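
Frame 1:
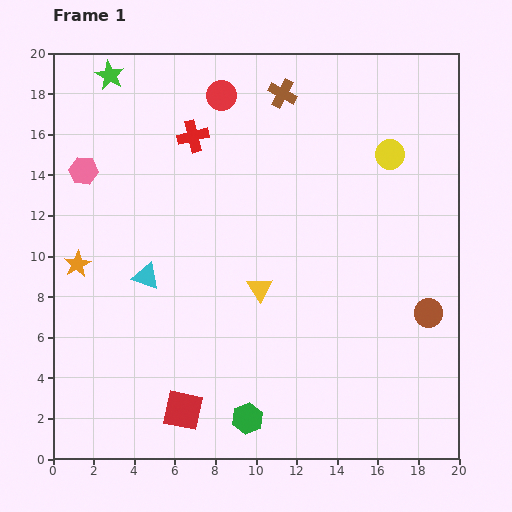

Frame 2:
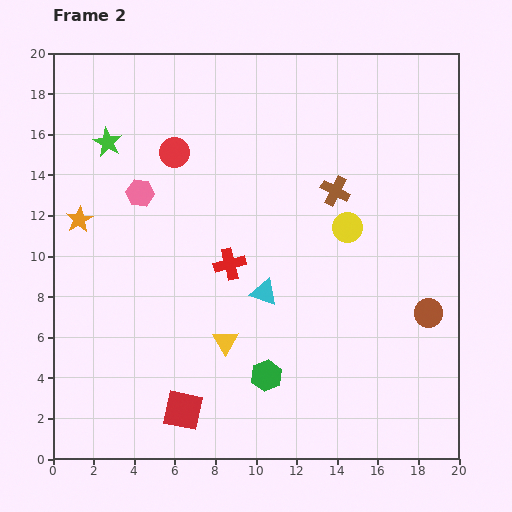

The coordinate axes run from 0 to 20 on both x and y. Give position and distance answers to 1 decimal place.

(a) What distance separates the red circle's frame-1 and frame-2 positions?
3.6

The red circle moved from (8.3, 17.9) to (6.0, 15.1), a distance of √(2.3² + 2.8²) ≈ 3.6.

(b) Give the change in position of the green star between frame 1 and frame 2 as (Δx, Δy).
(-0.1, -3.3)

The green star was at (2.8, 18.9) in frame 1 and (2.7, 15.6) in frame 2.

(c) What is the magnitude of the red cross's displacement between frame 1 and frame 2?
6.6

The red cross moved from (6.9, 15.9) to (8.7, 9.6), a distance of √(1.8² + 6.3²) ≈ 6.6.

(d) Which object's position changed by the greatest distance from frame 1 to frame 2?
the red cross

(moved 6.6; next 5.9)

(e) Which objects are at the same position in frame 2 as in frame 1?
the red square, the brown circle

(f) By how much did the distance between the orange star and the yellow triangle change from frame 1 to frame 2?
+0.3

Distance in frame 1: 9.1. Distance in frame 2: 9.4.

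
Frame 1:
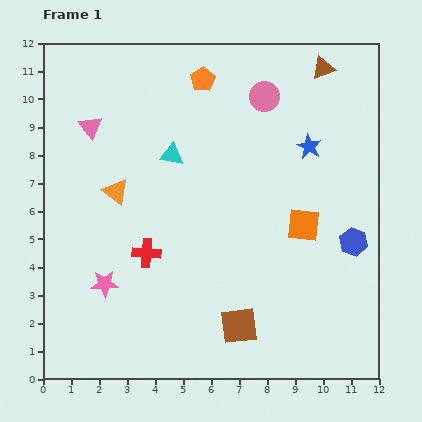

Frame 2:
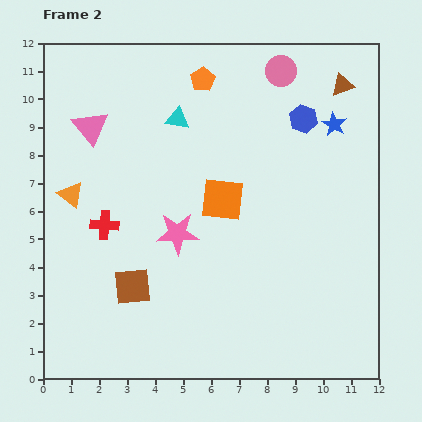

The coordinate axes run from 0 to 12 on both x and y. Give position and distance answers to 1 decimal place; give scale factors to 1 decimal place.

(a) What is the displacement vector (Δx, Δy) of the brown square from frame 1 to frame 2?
(-3.8, 1.4)

The brown square was at (7.0, 1.9) in frame 1 and (3.2, 3.3) in frame 2.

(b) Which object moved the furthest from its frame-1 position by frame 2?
the blue hexagon

(moved 4.8; next 4.0)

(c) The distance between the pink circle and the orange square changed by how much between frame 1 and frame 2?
+0.3

Distance in frame 1: 4.8. Distance in frame 2: 5.1.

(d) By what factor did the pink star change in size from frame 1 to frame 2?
1.5×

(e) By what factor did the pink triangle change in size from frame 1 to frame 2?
1.5×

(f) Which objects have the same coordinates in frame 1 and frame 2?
the orange pentagon, the pink triangle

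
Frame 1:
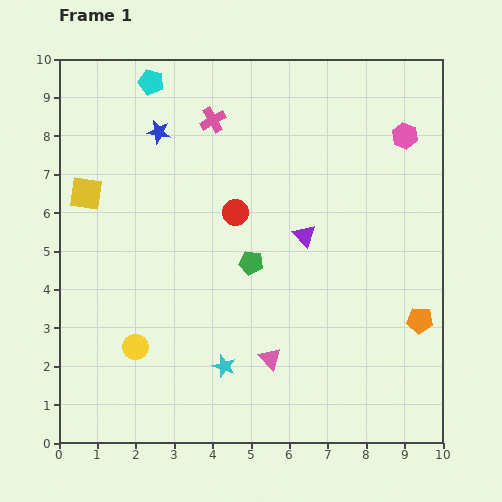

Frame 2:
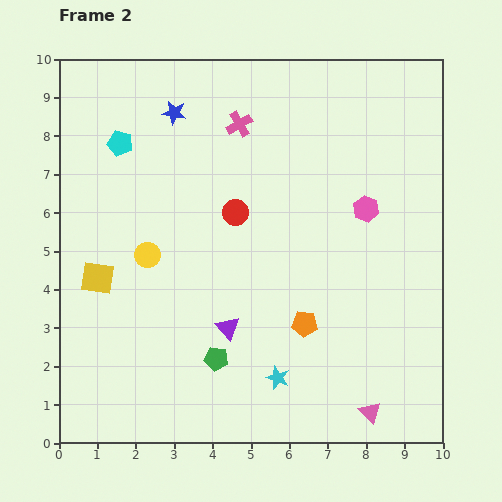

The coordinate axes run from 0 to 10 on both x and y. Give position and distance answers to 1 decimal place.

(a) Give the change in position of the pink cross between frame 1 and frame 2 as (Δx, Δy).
(0.7, -0.1)

The pink cross was at (4.0, 8.4) in frame 1 and (4.7, 8.3) in frame 2.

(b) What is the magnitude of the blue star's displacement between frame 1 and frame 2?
0.6

The blue star moved from (2.6, 8.1) to (3.0, 8.6), a distance of √(0.4² + 0.5²) ≈ 0.6.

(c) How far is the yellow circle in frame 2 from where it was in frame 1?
2.4

The yellow circle moved from (2.0, 2.5) to (2.3, 4.9), a distance of √(0.3² + 2.4²) ≈ 2.4.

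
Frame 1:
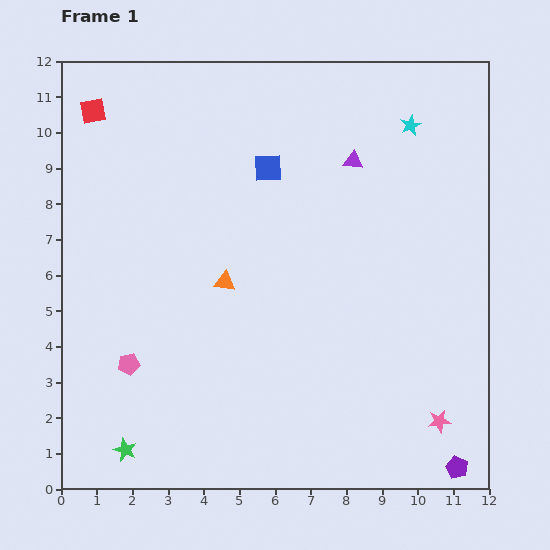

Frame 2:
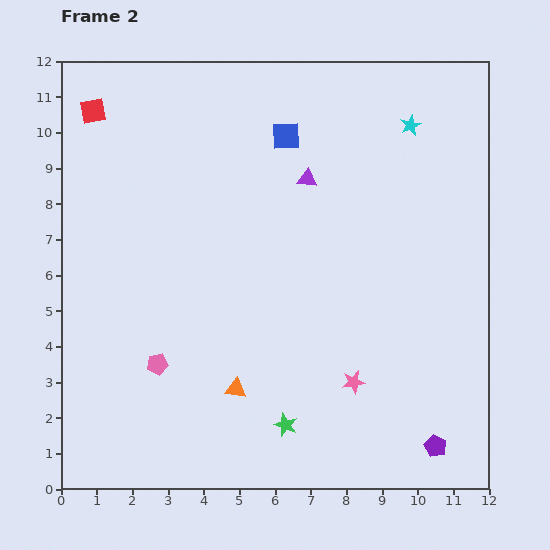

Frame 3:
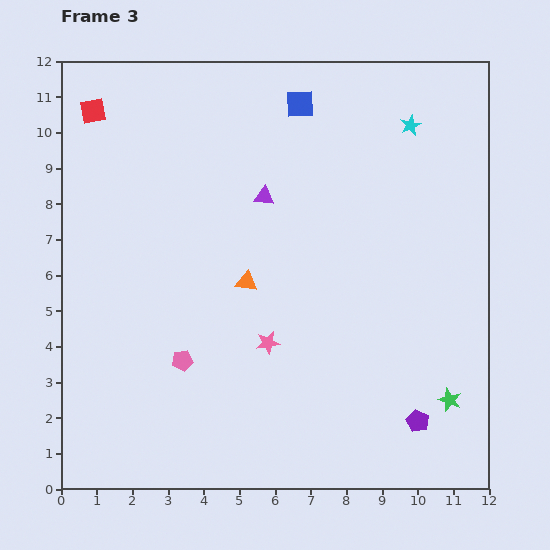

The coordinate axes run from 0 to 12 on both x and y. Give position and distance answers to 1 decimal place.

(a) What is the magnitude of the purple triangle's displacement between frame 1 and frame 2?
1.4

The purple triangle moved from (8.2, 9.2) to (6.9, 8.7), a distance of √(1.3² + 0.5²) ≈ 1.4.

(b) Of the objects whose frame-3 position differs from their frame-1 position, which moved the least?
the orange triangle

(moved 0.6)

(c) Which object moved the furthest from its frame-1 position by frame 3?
the green star

(moved 9.2; next 5.3)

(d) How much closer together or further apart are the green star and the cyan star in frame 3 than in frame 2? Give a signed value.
-1.3

Distance in frame 2: 9.1. Distance in frame 3: 7.8.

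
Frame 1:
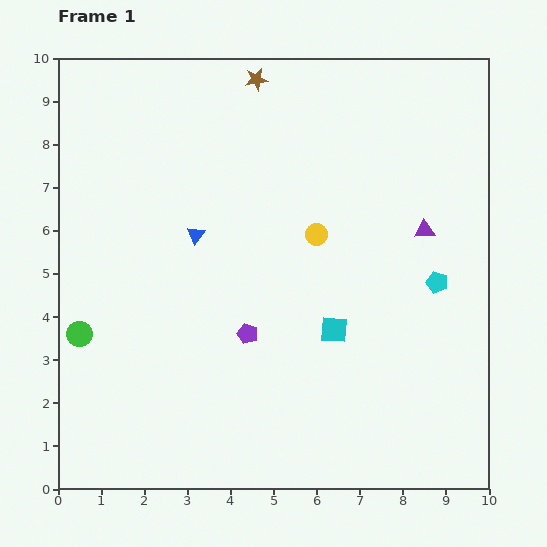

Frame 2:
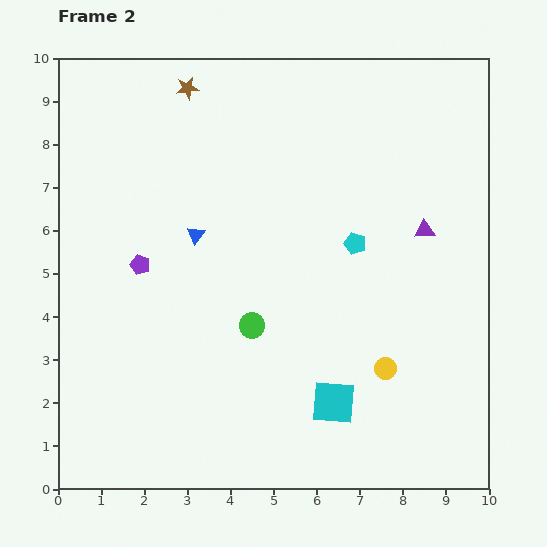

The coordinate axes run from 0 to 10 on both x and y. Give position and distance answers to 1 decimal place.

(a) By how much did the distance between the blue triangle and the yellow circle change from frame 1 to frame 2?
+2.6

Distance in frame 1: 2.8. Distance in frame 2: 5.4.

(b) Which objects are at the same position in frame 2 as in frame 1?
the blue triangle, the purple triangle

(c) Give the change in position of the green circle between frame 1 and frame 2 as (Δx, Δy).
(4.0, 0.2)

The green circle was at (0.5, 3.6) in frame 1 and (4.5, 3.8) in frame 2.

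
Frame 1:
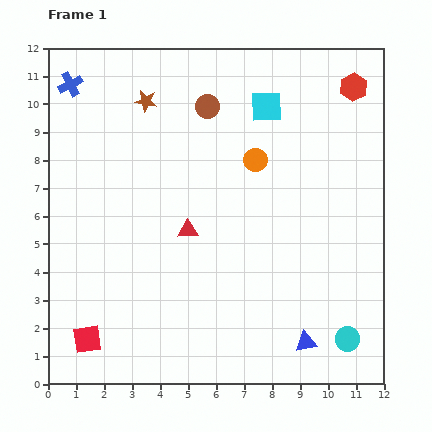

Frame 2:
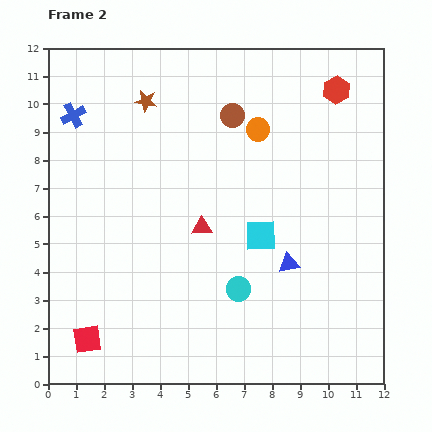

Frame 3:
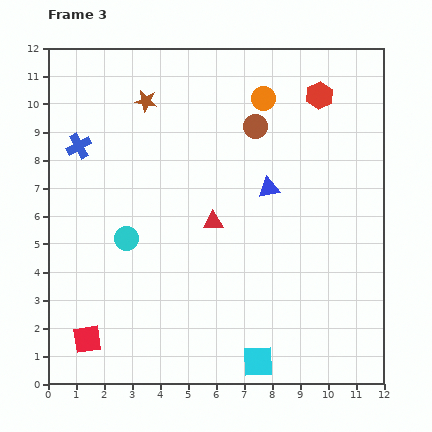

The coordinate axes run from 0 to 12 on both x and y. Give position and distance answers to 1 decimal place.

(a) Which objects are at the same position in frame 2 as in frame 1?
the brown star, the red square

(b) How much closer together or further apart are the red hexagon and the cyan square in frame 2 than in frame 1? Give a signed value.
+2.7

Distance in frame 1: 3.2. Distance in frame 2: 5.9.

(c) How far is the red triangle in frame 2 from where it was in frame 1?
0.5

The red triangle moved from (5.0, 5.5) to (5.5, 5.6), a distance of √(0.5² + 0.1²) ≈ 0.5.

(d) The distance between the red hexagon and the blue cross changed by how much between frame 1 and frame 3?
-1.3

Distance in frame 1: 10.1. Distance in frame 3: 8.8.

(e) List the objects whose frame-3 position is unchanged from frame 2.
the brown star, the red square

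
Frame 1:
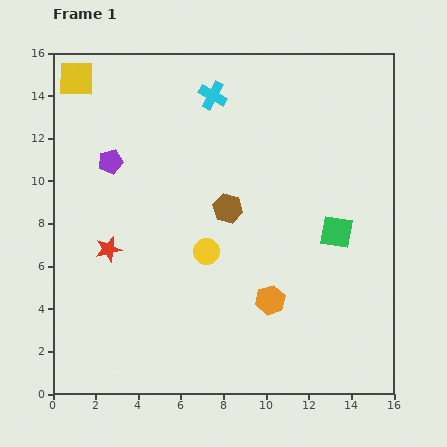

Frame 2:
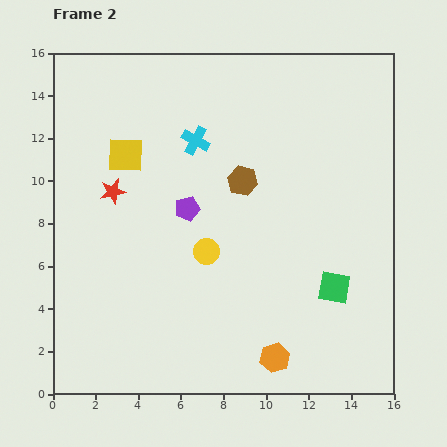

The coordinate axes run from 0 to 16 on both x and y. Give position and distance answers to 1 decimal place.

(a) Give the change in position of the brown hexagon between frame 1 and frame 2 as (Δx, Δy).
(0.7, 1.3)

The brown hexagon was at (8.2, 8.7) in frame 1 and (8.9, 10.0) in frame 2.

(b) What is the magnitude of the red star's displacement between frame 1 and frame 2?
2.7

The red star moved from (2.6, 6.8) to (2.8, 9.5), a distance of √(0.2² + 2.7²) ≈ 2.7.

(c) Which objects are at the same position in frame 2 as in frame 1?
the yellow circle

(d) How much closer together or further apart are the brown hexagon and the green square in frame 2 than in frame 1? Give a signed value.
+1.4

Distance in frame 1: 5.2. Distance in frame 2: 6.6.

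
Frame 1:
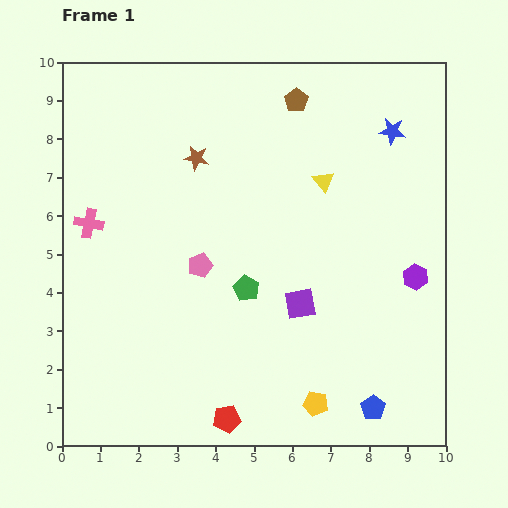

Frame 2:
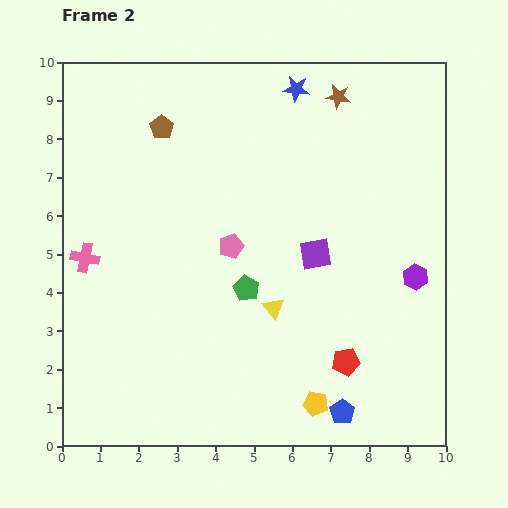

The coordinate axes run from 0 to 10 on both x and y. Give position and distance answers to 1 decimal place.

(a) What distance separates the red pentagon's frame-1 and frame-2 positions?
3.4

The red pentagon moved from (4.3, 0.7) to (7.4, 2.2), a distance of √(3.1² + 1.5²) ≈ 3.4.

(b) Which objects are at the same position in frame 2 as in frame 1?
the purple hexagon, the yellow pentagon, the green pentagon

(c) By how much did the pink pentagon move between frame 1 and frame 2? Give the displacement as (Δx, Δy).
(0.8, 0.5)

The pink pentagon was at (3.6, 4.7) in frame 1 and (4.4, 5.2) in frame 2.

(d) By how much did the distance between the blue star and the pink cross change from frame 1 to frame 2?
-1.3

Distance in frame 1: 8.3. Distance in frame 2: 7.0.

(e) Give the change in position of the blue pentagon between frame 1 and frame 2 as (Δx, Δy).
(-0.8, -0.1)

The blue pentagon was at (8.1, 1.0) in frame 1 and (7.3, 0.9) in frame 2.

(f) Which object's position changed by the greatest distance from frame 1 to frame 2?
the brown star

(moved 4.0; next 3.6)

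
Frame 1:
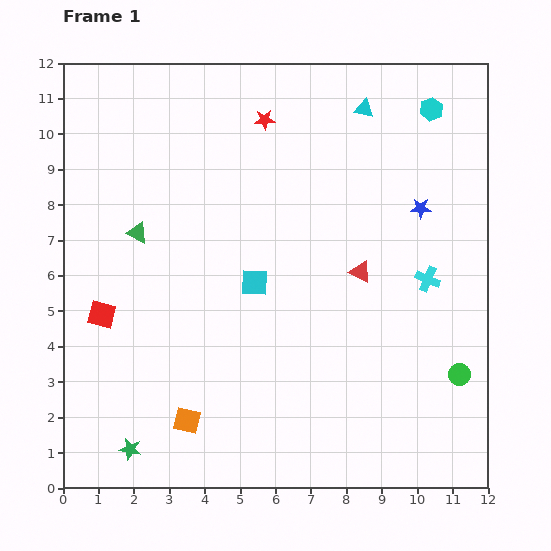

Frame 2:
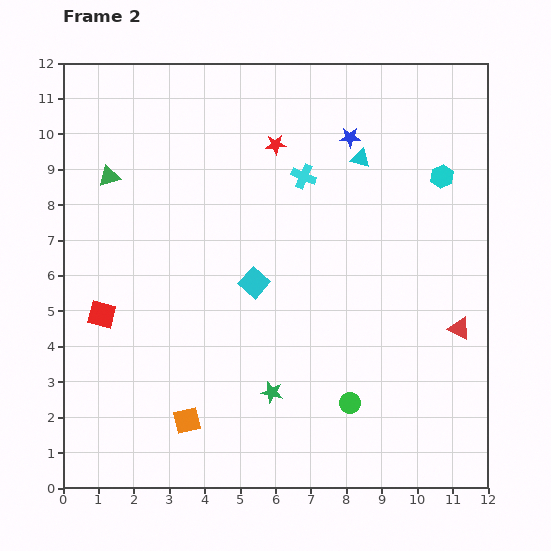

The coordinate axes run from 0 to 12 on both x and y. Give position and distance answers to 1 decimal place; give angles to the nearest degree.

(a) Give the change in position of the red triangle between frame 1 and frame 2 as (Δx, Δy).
(2.8, -1.6)

The red triangle was at (8.4, 6.1) in frame 1 and (11.2, 4.5) in frame 2.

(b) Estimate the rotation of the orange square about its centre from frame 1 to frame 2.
26° counter-clockwise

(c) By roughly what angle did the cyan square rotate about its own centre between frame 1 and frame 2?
39° clockwise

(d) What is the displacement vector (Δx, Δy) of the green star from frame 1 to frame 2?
(4.0, 1.6)

The green star was at (1.9, 1.1) in frame 1 and (5.9, 2.7) in frame 2.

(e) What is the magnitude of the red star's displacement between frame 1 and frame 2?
0.8

The red star moved from (5.7, 10.4) to (6.0, 9.7), a distance of √(0.3² + 0.7²) ≈ 0.8.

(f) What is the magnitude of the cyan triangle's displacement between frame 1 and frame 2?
1.4

The cyan triangle moved from (8.5, 10.7) to (8.4, 9.3), a distance of √(0.1² + 1.4²) ≈ 1.4.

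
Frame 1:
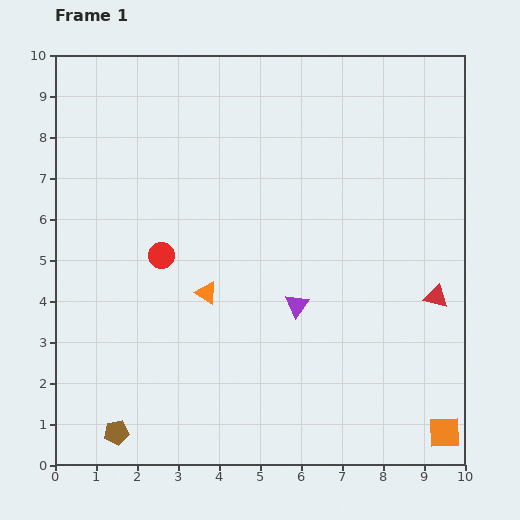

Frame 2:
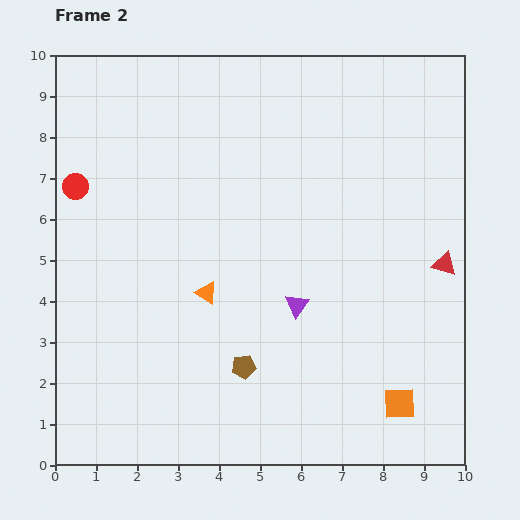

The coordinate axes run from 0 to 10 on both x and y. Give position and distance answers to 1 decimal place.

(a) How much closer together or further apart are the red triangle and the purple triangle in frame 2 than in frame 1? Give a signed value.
+0.3

Distance in frame 1: 3.4. Distance in frame 2: 3.7.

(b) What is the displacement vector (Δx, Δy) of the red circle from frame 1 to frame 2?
(-2.1, 1.7)

The red circle was at (2.6, 5.1) in frame 1 and (0.5, 6.8) in frame 2.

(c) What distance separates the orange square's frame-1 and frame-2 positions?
1.3

The orange square moved from (9.5, 0.8) to (8.4, 1.5), a distance of √(1.1² + 0.7²) ≈ 1.3.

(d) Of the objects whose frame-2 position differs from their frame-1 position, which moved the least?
the red triangle

(moved 0.8)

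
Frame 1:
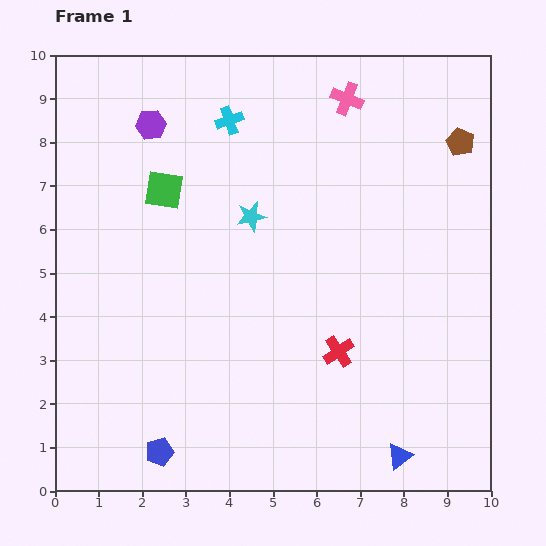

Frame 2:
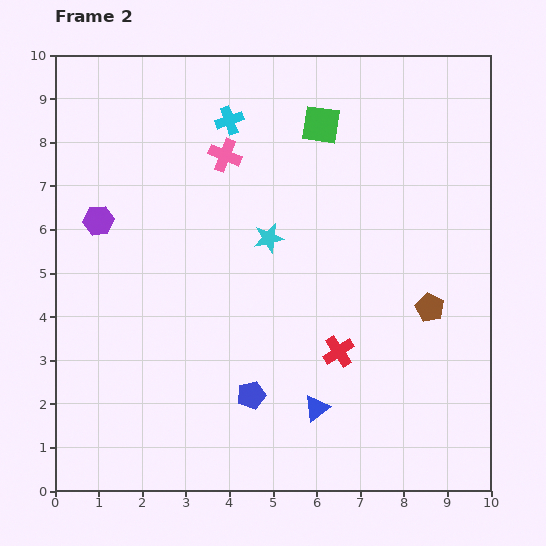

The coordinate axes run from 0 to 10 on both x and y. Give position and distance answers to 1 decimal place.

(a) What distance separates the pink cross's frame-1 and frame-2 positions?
3.1

The pink cross moved from (6.7, 9.0) to (3.9, 7.7), a distance of √(2.8² + 1.3²) ≈ 3.1.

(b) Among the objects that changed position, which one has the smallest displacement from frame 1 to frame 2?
the cyan star

(moved 0.6)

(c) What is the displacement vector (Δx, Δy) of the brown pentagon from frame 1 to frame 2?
(-0.7, -3.8)

The brown pentagon was at (9.3, 8.0) in frame 1 and (8.6, 4.2) in frame 2.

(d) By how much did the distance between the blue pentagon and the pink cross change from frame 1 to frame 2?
-3.7

Distance in frame 1: 9.2. Distance in frame 2: 5.5.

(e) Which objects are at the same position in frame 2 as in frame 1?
the red cross, the cyan cross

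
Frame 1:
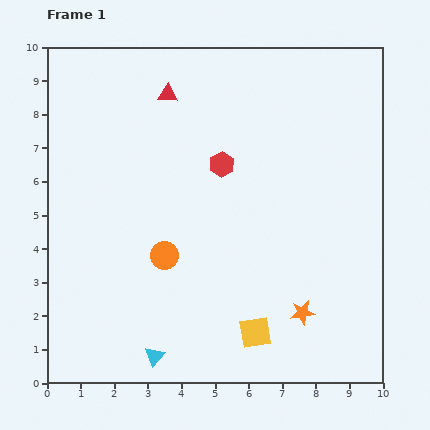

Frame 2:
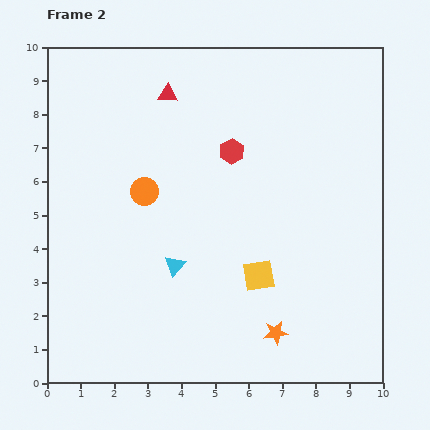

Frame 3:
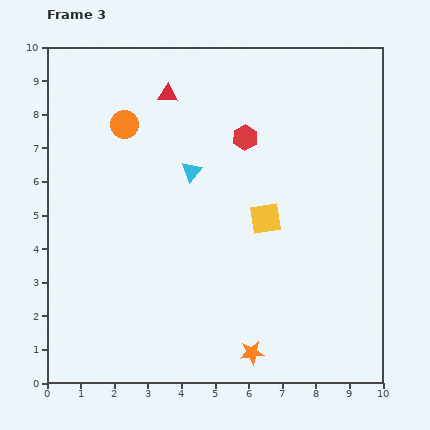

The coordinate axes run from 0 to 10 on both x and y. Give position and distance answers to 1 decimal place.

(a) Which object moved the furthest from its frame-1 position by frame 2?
the cyan triangle

(moved 2.8; next 2.0)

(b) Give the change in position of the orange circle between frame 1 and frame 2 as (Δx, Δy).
(-0.6, 1.9)

The orange circle was at (3.5, 3.8) in frame 1 and (2.9, 5.7) in frame 2.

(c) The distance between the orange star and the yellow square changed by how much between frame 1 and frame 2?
+0.3

Distance in frame 1: 1.5. Distance in frame 2: 1.8.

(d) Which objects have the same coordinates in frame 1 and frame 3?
the red triangle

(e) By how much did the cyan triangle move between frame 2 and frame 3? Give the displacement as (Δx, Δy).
(0.5, 2.8)

The cyan triangle was at (3.8, 3.5) in frame 2 and (4.3, 6.3) in frame 3.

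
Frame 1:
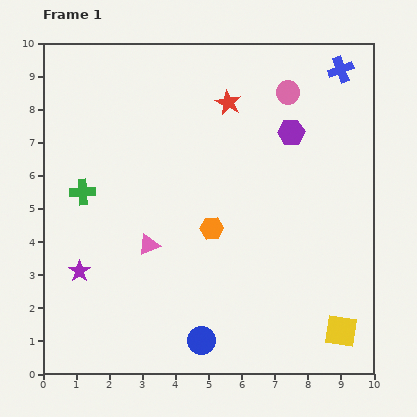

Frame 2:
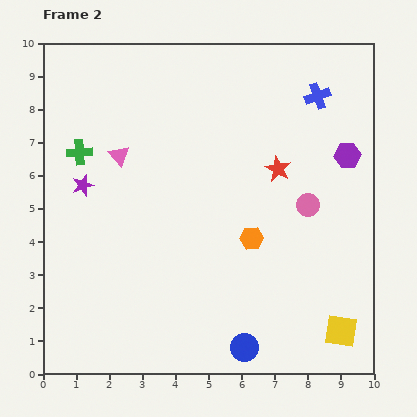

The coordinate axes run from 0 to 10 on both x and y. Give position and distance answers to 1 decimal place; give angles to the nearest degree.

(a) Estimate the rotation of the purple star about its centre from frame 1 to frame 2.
17° clockwise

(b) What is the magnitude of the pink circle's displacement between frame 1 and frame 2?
3.5

The pink circle moved from (7.4, 8.5) to (8.0, 5.1), a distance of √(0.6² + 3.4²) ≈ 3.5.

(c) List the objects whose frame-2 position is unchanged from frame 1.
the yellow square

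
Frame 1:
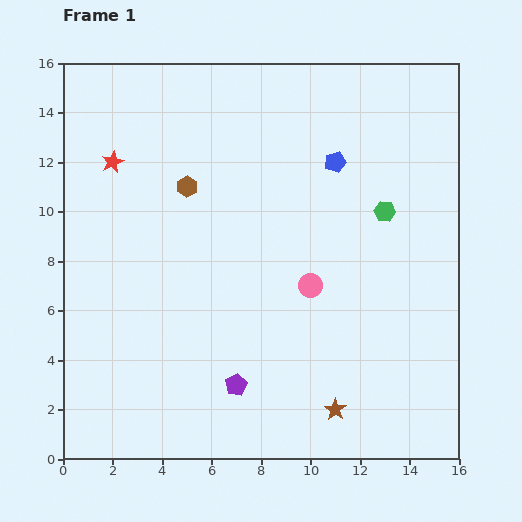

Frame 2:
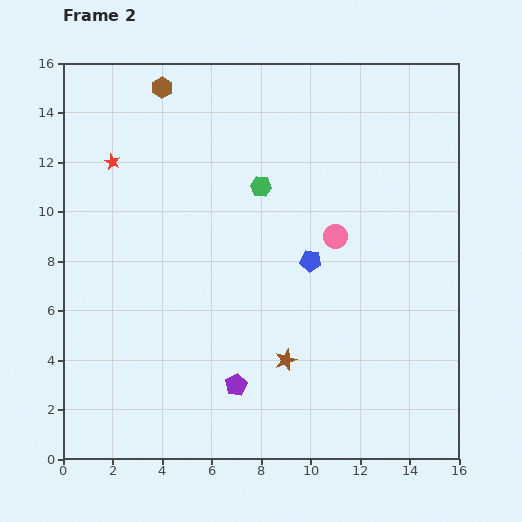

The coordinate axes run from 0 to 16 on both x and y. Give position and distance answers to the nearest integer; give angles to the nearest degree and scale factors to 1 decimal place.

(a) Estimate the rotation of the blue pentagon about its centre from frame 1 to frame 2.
24° clockwise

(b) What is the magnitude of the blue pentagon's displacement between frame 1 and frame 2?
4

The blue pentagon moved from (11, 12) to (10, 8), a distance of √(1² + 4²) ≈ 4.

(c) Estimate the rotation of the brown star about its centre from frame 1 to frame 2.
17° clockwise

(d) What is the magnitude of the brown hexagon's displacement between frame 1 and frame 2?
4

The brown hexagon moved from (5, 11) to (4, 15), a distance of √(1² + 4²) ≈ 4.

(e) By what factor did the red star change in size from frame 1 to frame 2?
0.7×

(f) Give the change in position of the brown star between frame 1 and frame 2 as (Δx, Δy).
(-2, 2)

The brown star was at (11, 2) in frame 1 and (9, 4) in frame 2.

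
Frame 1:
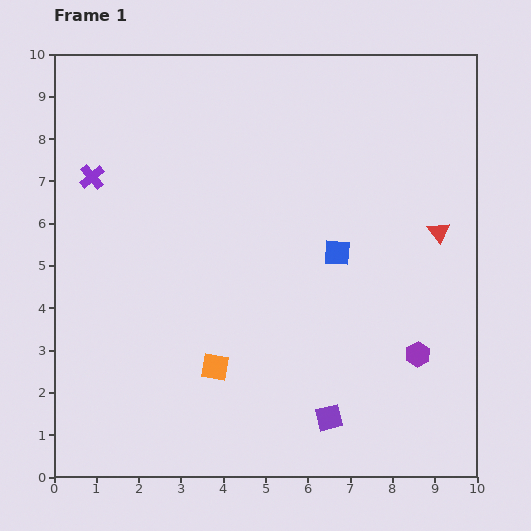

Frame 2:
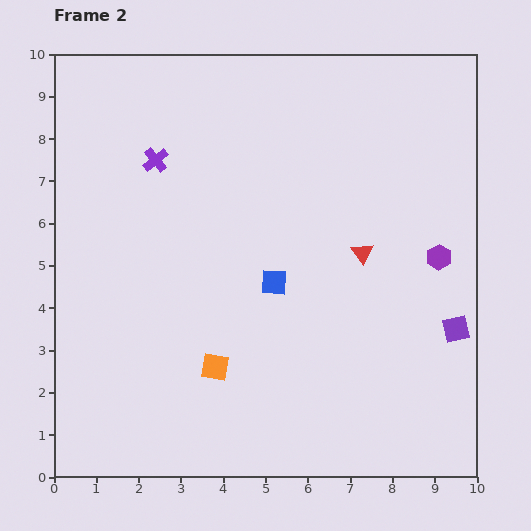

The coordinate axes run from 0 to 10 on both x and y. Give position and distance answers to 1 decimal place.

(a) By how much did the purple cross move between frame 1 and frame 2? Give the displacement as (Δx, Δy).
(1.5, 0.4)

The purple cross was at (0.9, 7.1) in frame 1 and (2.4, 7.5) in frame 2.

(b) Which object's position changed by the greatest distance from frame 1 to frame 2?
the purple square

(moved 3.7; next 2.4)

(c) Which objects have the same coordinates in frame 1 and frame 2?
the orange square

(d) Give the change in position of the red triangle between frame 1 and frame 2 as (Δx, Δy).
(-1.8, -0.5)

The red triangle was at (9.1, 5.8) in frame 1 and (7.3, 5.3) in frame 2.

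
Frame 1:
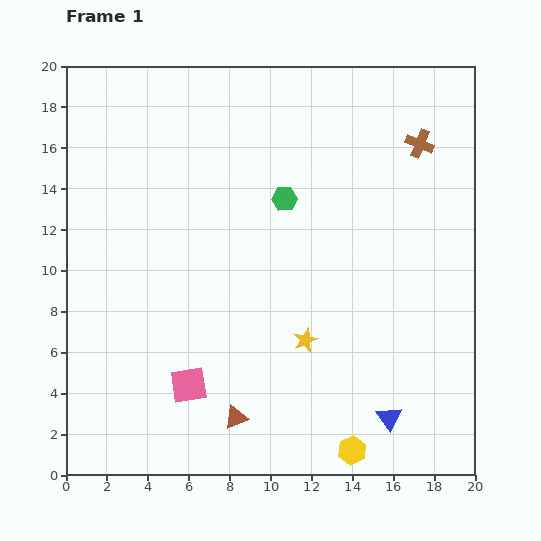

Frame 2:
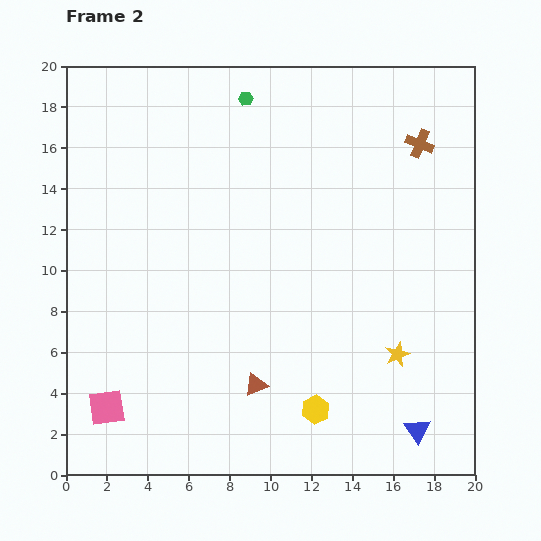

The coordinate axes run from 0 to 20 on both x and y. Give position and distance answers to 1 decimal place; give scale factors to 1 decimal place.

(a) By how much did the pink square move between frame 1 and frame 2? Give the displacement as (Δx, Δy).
(-4.0, -1.1)

The pink square was at (6.0, 4.4) in frame 1 and (2.0, 3.3) in frame 2.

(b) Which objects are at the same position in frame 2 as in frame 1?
the brown cross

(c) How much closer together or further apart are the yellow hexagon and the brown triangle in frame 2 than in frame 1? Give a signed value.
-2.8

Distance in frame 1: 5.9. Distance in frame 2: 3.1.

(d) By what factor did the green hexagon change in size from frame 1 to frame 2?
0.6×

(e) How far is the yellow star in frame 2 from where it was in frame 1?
4.6

The yellow star moved from (11.7, 6.6) to (16.2, 5.9), a distance of √(4.5² + 0.7²) ≈ 4.6.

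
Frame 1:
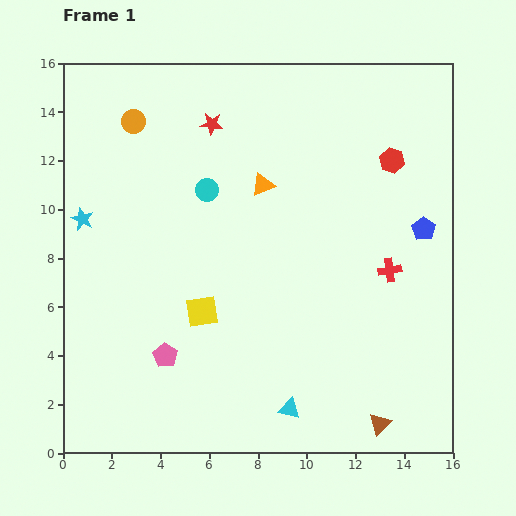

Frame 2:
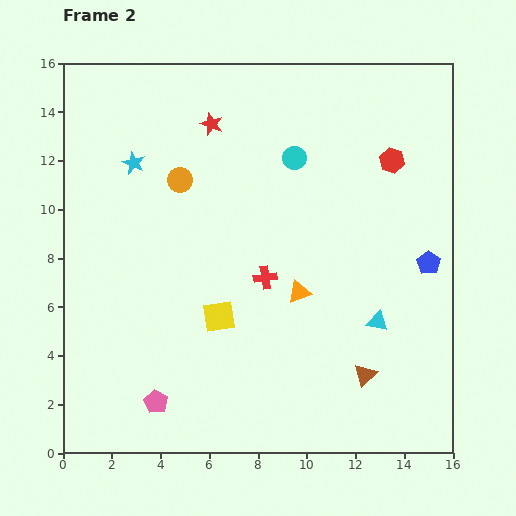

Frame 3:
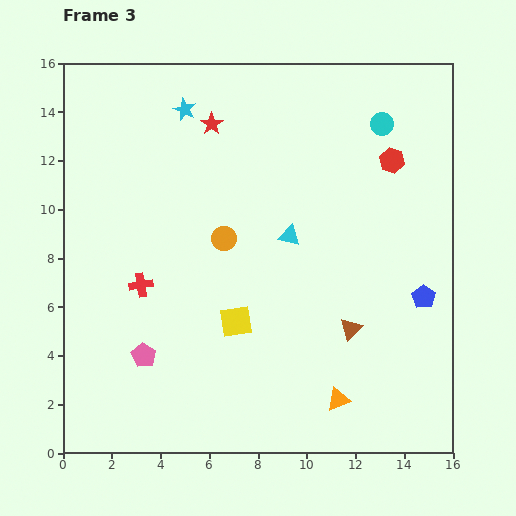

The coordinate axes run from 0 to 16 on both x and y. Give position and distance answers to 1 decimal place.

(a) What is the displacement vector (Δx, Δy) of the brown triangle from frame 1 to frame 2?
(-0.6, 2.0)

The brown triangle was at (13.0, 1.2) in frame 1 and (12.4, 3.2) in frame 2.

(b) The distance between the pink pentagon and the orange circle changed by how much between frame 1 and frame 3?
-3.9

Distance in frame 1: 9.7. Distance in frame 3: 5.8.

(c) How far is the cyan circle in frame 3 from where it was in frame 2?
3.9

The cyan circle moved from (9.5, 12.1) to (13.1, 13.5), a distance of √(3.6² + 1.4²) ≈ 3.9.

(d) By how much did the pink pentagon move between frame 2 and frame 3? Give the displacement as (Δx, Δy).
(-0.5, 1.9)

The pink pentagon was at (3.8, 2.1) in frame 2 and (3.3, 4.0) in frame 3.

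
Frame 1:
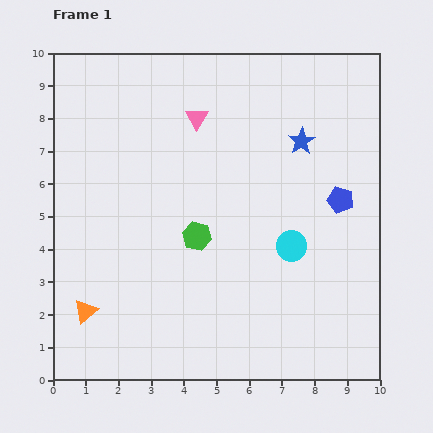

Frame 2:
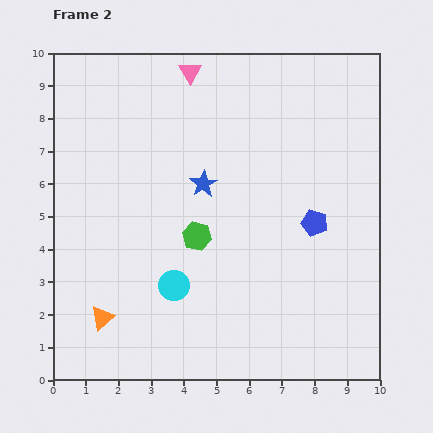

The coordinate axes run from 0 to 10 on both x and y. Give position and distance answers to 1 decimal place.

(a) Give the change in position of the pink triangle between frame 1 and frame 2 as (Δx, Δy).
(-0.2, 1.4)

The pink triangle was at (4.4, 8.0) in frame 1 and (4.2, 9.4) in frame 2.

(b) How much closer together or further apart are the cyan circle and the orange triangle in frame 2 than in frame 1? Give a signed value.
-4.2

Distance in frame 1: 6.6. Distance in frame 2: 2.4.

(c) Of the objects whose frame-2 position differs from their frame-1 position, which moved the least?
the orange triangle

(moved 0.5)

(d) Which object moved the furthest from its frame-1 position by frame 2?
the cyan circle

(moved 3.8; next 3.3)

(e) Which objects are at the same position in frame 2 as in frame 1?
the green hexagon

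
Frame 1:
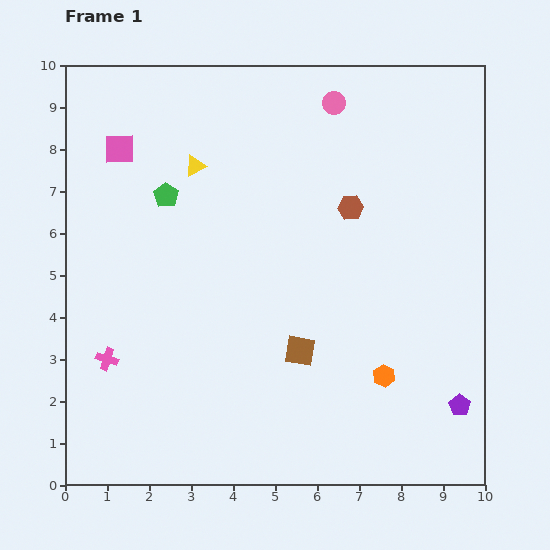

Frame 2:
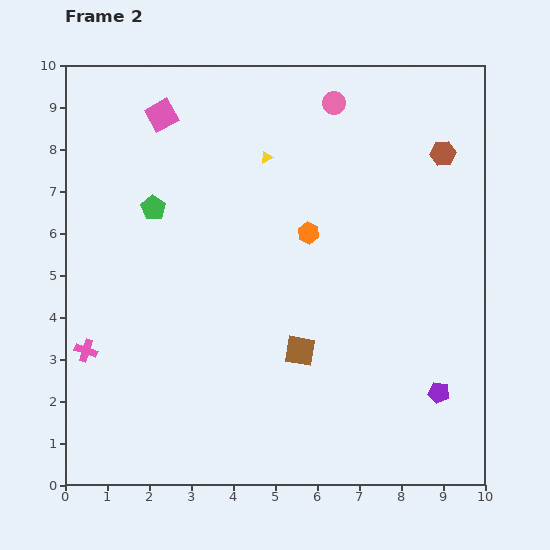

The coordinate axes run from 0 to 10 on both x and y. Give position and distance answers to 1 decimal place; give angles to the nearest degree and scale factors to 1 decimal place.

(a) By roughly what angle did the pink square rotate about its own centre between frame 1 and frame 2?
28° counter-clockwise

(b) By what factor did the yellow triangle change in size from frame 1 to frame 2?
0.6×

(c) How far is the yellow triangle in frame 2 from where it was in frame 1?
1.7

The yellow triangle moved from (3.1, 7.6) to (4.8, 7.8), a distance of √(1.7² + 0.2²) ≈ 1.7.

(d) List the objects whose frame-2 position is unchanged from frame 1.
the pink circle, the brown square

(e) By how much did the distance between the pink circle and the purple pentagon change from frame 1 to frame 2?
-0.5

Distance in frame 1: 7.8. Distance in frame 2: 7.3.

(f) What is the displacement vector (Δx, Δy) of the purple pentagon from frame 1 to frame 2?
(-0.5, 0.3)

The purple pentagon was at (9.4, 1.9) in frame 1 and (8.9, 2.2) in frame 2.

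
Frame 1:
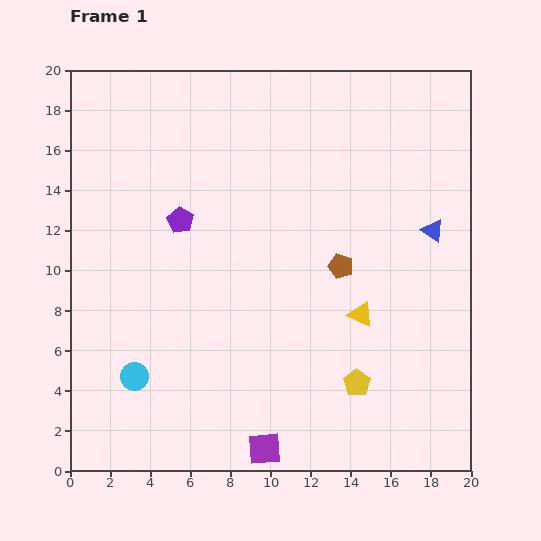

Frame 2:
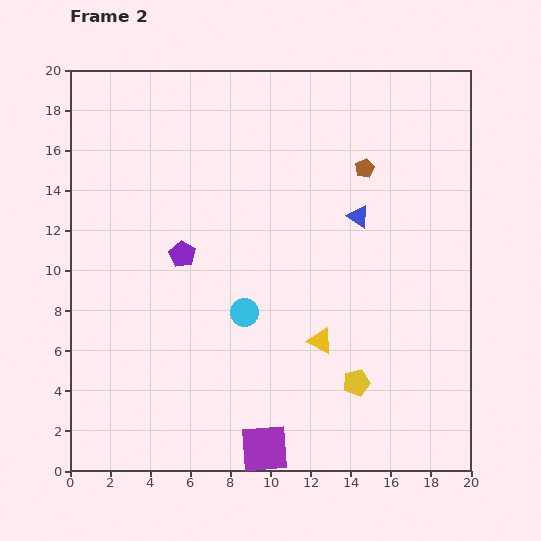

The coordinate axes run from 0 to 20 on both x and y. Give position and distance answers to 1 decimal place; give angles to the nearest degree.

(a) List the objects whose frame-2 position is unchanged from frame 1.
the purple square, the yellow pentagon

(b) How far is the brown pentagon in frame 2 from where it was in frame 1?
5.0

The brown pentagon moved from (13.5, 10.2) to (14.7, 15.1), a distance of √(1.2² + 4.9²) ≈ 5.0.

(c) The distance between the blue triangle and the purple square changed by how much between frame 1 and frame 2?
-1.3

Distance in frame 1: 13.8. Distance in frame 2: 12.5.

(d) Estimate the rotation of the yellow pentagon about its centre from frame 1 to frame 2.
21° clockwise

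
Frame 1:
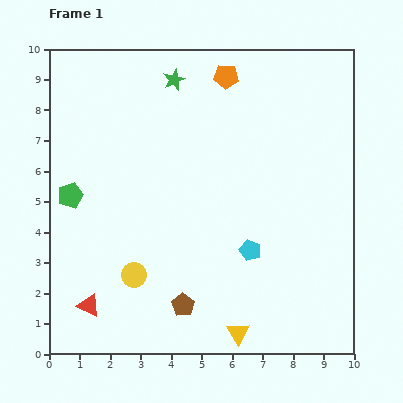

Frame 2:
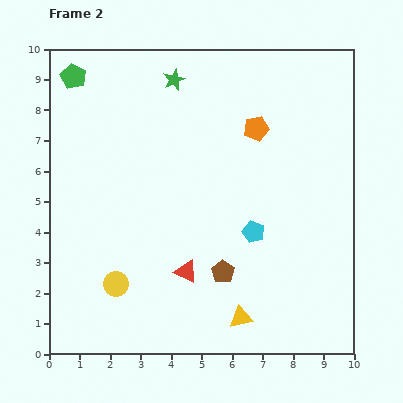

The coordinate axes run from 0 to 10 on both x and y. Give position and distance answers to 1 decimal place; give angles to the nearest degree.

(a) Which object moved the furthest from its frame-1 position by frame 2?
the green pentagon

(moved 3.9; next 3.4)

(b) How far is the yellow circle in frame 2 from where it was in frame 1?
0.7

The yellow circle moved from (2.8, 2.6) to (2.2, 2.3), a distance of √(0.6² + 0.3²) ≈ 0.7.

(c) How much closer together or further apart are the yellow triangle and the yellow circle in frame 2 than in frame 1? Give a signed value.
+0.3

Distance in frame 1: 3.9. Distance in frame 2: 4.2.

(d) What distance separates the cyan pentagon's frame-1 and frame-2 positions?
0.6

The cyan pentagon moved from (6.6, 3.4) to (6.7, 4.0), a distance of √(0.1² + 0.6²) ≈ 0.6.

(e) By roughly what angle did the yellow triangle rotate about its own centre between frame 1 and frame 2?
52° clockwise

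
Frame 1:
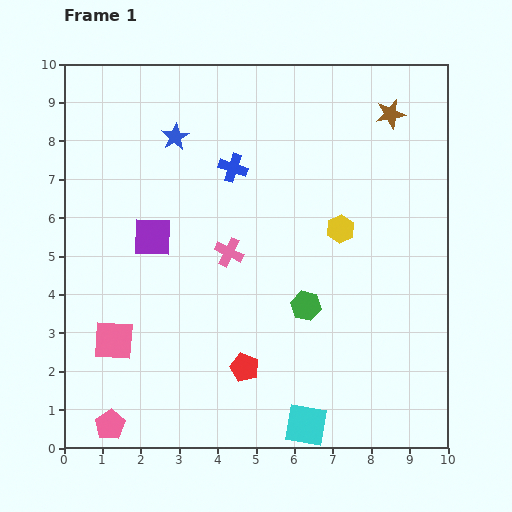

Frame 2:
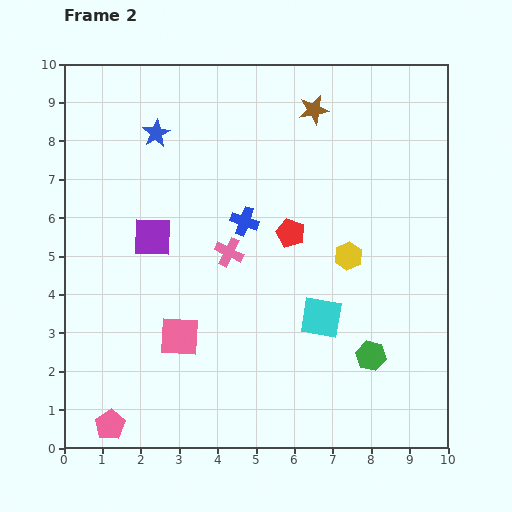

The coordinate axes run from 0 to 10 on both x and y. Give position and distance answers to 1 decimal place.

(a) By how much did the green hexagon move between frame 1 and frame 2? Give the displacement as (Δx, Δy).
(1.7, -1.3)

The green hexagon was at (6.3, 3.7) in frame 1 and (8.0, 2.4) in frame 2.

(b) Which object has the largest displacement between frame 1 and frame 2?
the red pentagon

(moved 3.7; next 2.8)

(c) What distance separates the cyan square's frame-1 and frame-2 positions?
2.8

The cyan square moved from (6.3, 0.6) to (6.7, 3.4), a distance of √(0.4² + 2.8²) ≈ 2.8.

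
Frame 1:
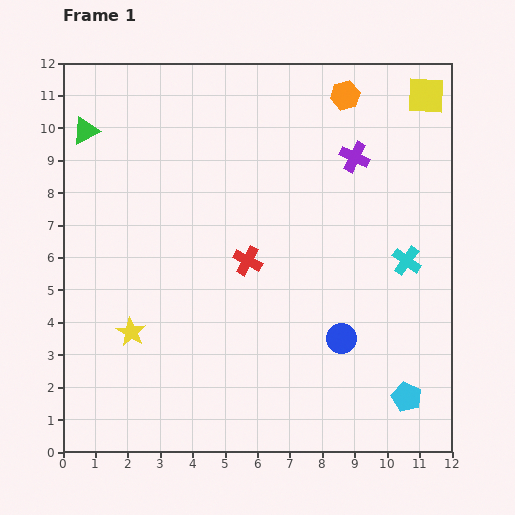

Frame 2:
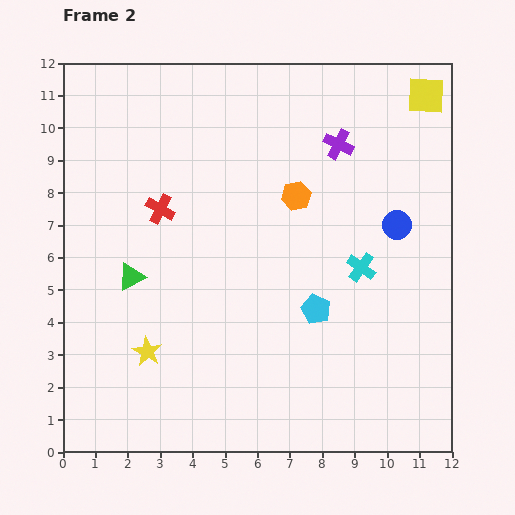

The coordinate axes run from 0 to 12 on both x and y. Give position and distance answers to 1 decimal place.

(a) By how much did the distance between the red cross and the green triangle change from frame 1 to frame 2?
-4.1

Distance in frame 1: 6.4. Distance in frame 2: 2.3.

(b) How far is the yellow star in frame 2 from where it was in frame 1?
0.8

The yellow star moved from (2.1, 3.7) to (2.6, 3.1), a distance of √(0.5² + 0.6²) ≈ 0.8.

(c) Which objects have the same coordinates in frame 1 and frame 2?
the yellow square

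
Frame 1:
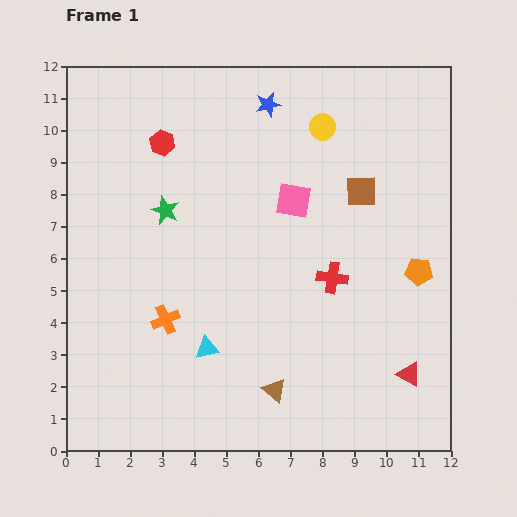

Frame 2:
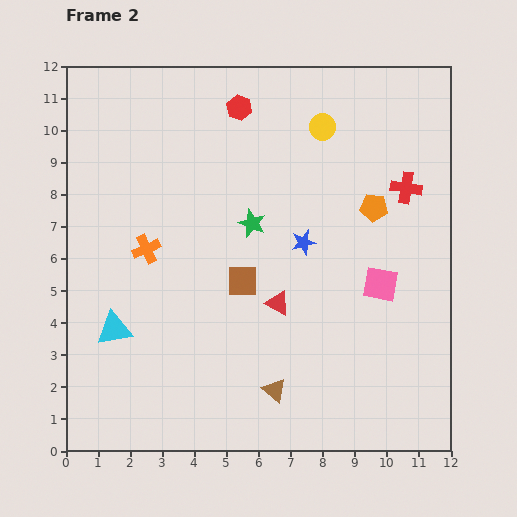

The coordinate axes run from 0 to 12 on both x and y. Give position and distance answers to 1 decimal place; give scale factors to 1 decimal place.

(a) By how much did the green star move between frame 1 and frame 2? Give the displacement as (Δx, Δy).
(2.7, -0.4)

The green star was at (3.1, 7.5) in frame 1 and (5.8, 7.1) in frame 2.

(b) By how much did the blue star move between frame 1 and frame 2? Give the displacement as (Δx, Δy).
(1.1, -4.3)

The blue star was at (6.3, 10.8) in frame 1 and (7.4, 6.5) in frame 2.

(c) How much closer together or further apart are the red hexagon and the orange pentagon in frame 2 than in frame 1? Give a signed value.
-3.7

Distance in frame 1: 8.9. Distance in frame 2: 5.2.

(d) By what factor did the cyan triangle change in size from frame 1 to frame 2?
1.5×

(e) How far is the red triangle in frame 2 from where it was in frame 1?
4.7

The red triangle moved from (10.7, 2.4) to (6.6, 4.6), a distance of √(4.1² + 2.2²) ≈ 4.7.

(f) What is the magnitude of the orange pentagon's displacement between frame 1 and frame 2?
2.4

The orange pentagon moved from (11.0, 5.6) to (9.6, 7.6), a distance of √(1.4² + 2.0²) ≈ 2.4.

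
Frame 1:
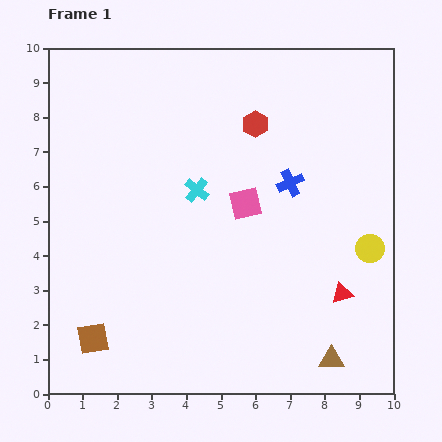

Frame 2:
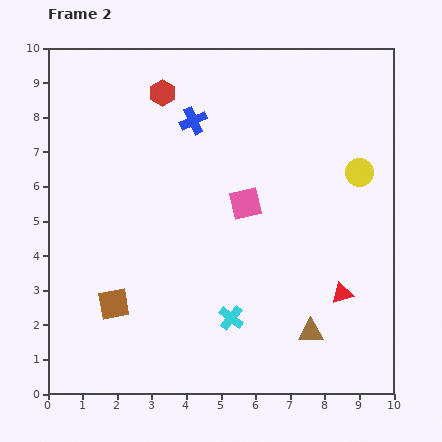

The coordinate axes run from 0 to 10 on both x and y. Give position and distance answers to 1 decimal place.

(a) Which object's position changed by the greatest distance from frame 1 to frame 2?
the cyan cross

(moved 3.8; next 3.3)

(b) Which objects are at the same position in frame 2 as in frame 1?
the pink square, the red triangle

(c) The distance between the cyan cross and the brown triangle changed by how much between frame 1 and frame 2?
-4.0

Distance in frame 1: 6.3. Distance in frame 2: 2.3.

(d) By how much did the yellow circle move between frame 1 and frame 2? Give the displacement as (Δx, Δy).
(-0.3, 2.2)

The yellow circle was at (9.3, 4.2) in frame 1 and (9.0, 6.4) in frame 2.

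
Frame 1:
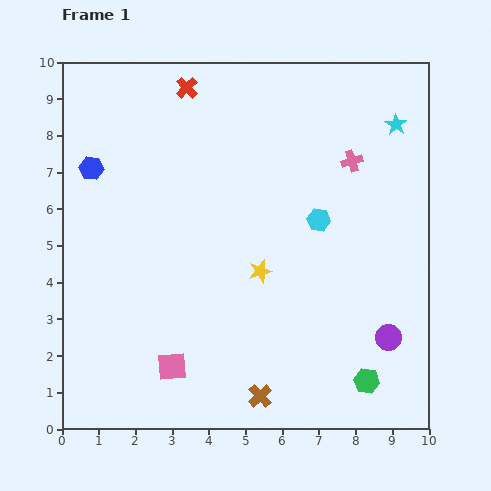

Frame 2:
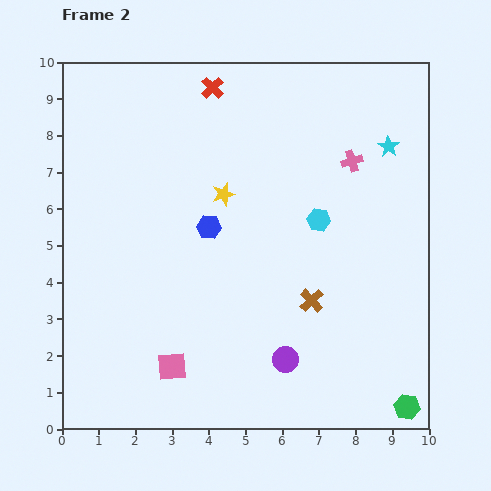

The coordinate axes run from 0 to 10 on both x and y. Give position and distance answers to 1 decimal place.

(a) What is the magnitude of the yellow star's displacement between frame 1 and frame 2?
2.3

The yellow star moved from (5.4, 4.3) to (4.4, 6.4), a distance of √(1.0² + 2.1²) ≈ 2.3.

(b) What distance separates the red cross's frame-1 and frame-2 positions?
0.7

The red cross moved from (3.4, 9.3) to (4.1, 9.3), a distance of √(0.7² + 0.0²) ≈ 0.7.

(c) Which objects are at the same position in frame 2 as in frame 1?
the pink cross, the cyan hexagon, the pink square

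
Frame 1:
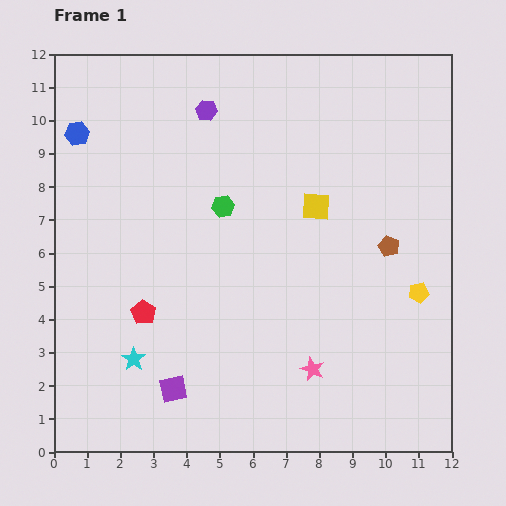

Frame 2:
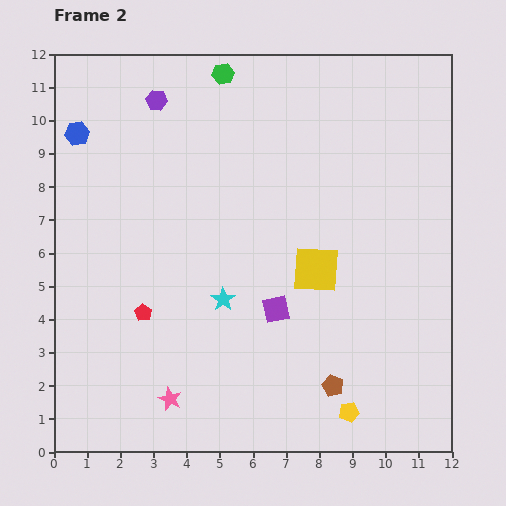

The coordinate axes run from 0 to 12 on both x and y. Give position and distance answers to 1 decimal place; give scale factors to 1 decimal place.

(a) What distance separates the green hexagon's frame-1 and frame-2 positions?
4.0

The green hexagon moved from (5.1, 7.4) to (5.1, 11.4), a distance of √(0.0² + 4.0²) ≈ 4.0.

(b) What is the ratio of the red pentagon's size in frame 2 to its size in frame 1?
0.7×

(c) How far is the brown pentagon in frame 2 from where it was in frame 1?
4.5

The brown pentagon moved from (10.1, 6.2) to (8.4, 2.0), a distance of √(1.7² + 4.2²) ≈ 4.5.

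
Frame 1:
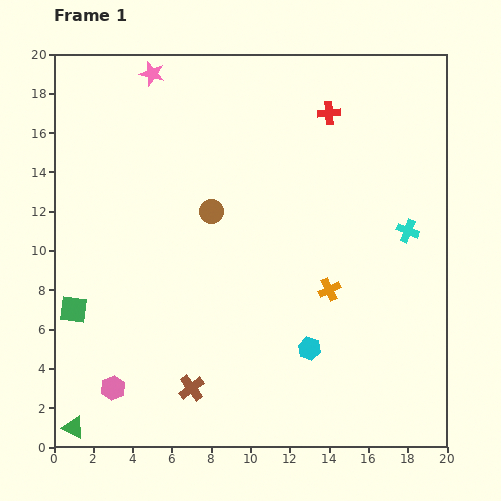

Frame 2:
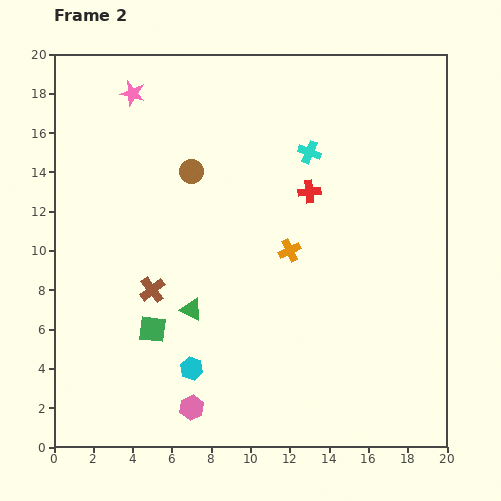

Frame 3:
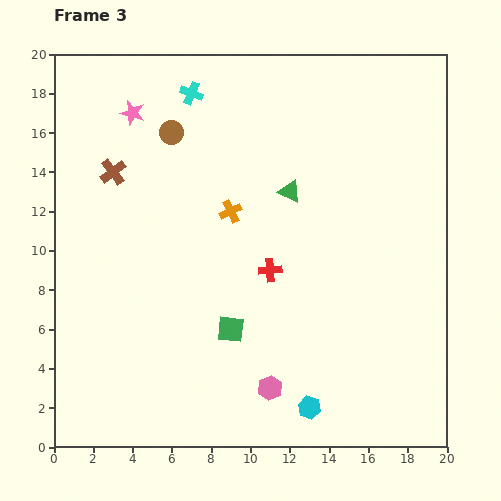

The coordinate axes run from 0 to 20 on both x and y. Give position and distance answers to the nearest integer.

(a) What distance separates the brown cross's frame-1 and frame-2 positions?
5

The brown cross moved from (7, 3) to (5, 8), a distance of √(2² + 5²) ≈ 5.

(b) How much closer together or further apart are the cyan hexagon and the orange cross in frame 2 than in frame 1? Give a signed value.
+5

Distance in frame 1: 3. Distance in frame 2: 8.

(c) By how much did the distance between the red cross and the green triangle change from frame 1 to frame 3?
-17

Distance in frame 1: 21. Distance in frame 3: 4.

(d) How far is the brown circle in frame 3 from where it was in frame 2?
2

The brown circle moved from (7, 14) to (6, 16), a distance of √(1² + 2²) ≈ 2.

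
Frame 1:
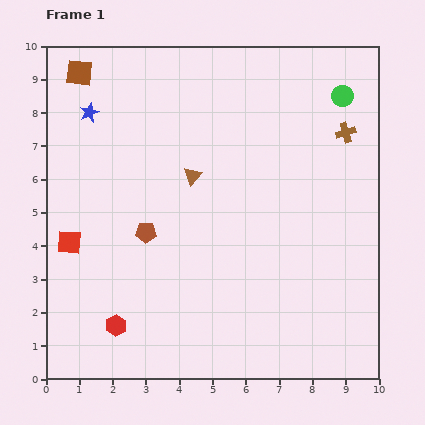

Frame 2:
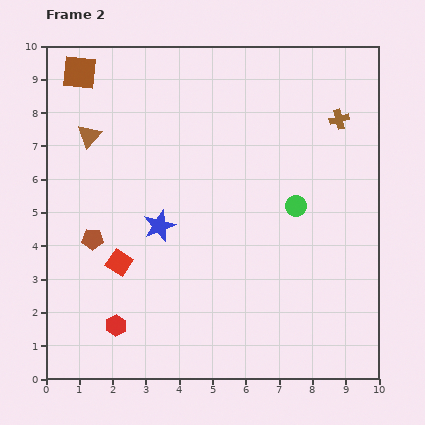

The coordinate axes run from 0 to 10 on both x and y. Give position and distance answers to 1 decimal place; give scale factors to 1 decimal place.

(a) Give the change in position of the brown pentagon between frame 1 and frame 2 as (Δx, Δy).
(-1.6, -0.2)

The brown pentagon was at (3.0, 4.4) in frame 1 and (1.4, 4.2) in frame 2.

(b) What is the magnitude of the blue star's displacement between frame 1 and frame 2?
4.0

The blue star moved from (1.3, 8.0) to (3.4, 4.6), a distance of √(2.1² + 3.4²) ≈ 4.0.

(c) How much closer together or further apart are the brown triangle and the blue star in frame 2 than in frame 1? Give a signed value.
-0.2

Distance in frame 1: 3.6. Distance in frame 2: 3.4.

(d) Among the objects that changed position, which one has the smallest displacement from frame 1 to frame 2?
the brown cross

(moved 0.4)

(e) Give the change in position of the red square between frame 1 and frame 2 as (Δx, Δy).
(1.5, -0.6)

The red square was at (0.7, 4.1) in frame 1 and (2.2, 3.5) in frame 2.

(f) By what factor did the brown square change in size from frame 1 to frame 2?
1.3×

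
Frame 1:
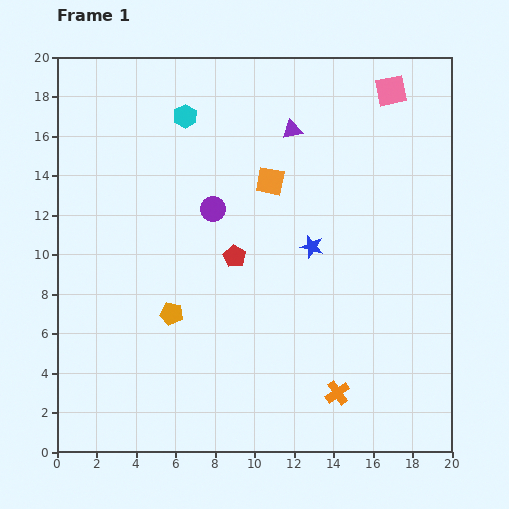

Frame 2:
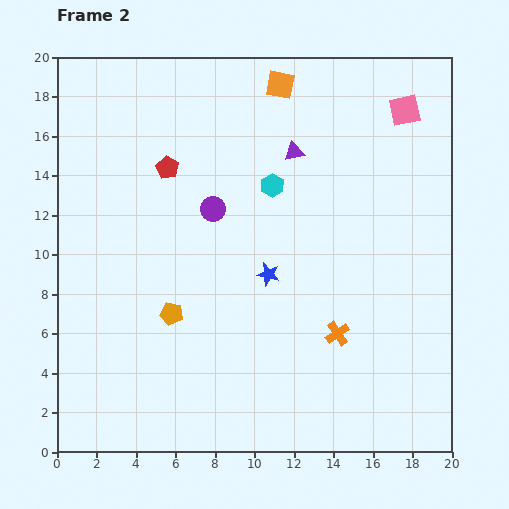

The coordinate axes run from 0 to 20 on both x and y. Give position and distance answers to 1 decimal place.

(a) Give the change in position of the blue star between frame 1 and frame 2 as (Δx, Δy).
(-2.2, -1.4)

The blue star was at (12.9, 10.4) in frame 1 and (10.7, 9.0) in frame 2.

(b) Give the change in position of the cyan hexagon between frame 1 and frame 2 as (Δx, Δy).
(4.4, -3.5)

The cyan hexagon was at (6.5, 17.0) in frame 1 and (10.9, 13.5) in frame 2.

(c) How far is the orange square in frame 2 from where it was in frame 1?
4.9

The orange square moved from (10.8, 13.7) to (11.3, 18.6), a distance of √(0.5² + 4.9²) ≈ 4.9.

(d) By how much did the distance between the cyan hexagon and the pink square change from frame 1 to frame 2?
-2.8

Distance in frame 1: 10.5. Distance in frame 2: 7.7.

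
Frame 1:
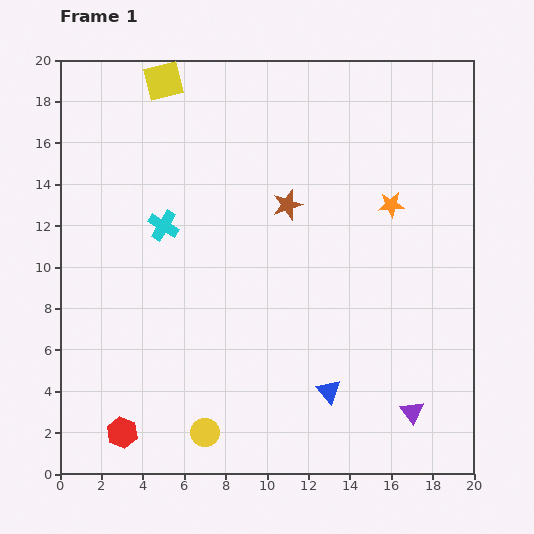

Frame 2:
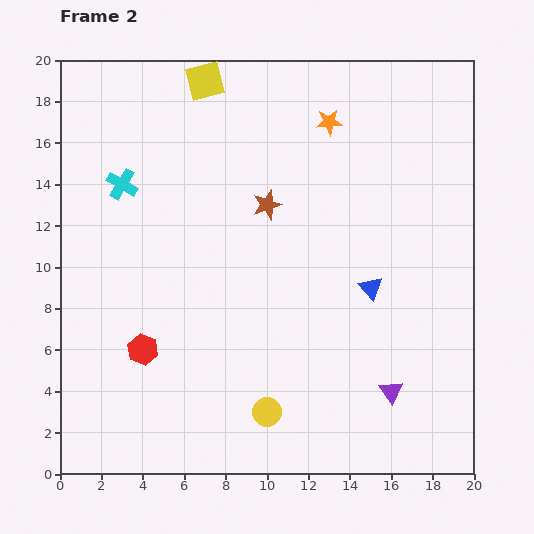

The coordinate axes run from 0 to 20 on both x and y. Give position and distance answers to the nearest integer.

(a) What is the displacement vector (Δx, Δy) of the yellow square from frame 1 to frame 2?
(2, 0)

The yellow square was at (5, 19) in frame 1 and (7, 19) in frame 2.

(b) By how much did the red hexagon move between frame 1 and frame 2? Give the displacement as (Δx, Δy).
(1, 4)

The red hexagon was at (3, 2) in frame 1 and (4, 6) in frame 2.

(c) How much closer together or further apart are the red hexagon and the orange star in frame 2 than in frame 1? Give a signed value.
-3

Distance in frame 1: 17. Distance in frame 2: 14.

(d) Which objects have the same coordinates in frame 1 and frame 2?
none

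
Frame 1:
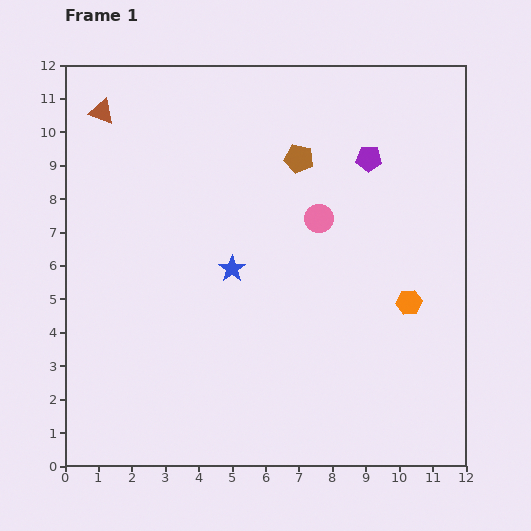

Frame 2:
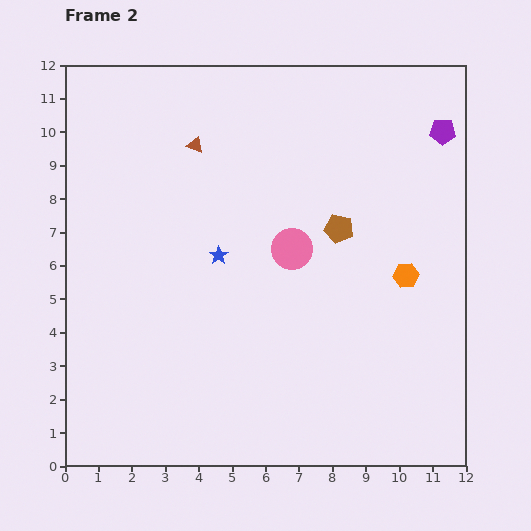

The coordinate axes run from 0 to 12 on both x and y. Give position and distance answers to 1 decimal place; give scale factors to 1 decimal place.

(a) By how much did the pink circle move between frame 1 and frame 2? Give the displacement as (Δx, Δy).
(-0.8, -0.9)

The pink circle was at (7.6, 7.4) in frame 1 and (6.8, 6.5) in frame 2.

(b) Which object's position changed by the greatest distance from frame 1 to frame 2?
the brown triangle

(moved 3.0; next 2.4)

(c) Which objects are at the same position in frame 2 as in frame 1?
none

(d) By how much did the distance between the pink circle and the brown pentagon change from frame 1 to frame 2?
-0.4

Distance in frame 1: 1.9. Distance in frame 2: 1.5.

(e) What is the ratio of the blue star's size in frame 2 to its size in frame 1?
0.7×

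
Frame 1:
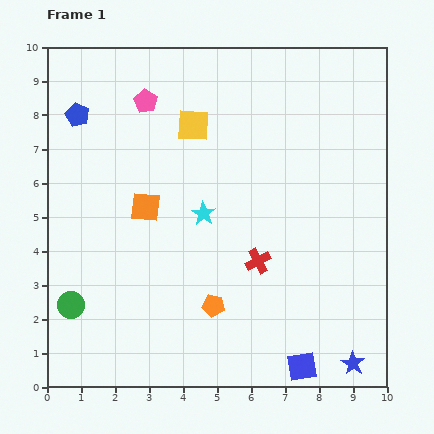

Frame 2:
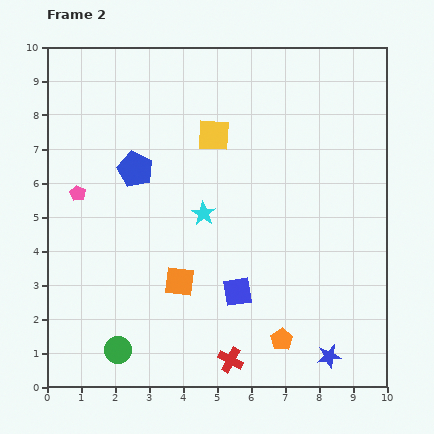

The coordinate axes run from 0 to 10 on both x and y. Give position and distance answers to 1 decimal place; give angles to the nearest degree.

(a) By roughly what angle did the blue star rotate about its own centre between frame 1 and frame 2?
29° clockwise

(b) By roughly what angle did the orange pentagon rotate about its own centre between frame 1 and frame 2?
29° clockwise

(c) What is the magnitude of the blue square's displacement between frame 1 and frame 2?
2.9

The blue square moved from (7.5, 0.6) to (5.6, 2.8), a distance of √(1.9² + 2.2²) ≈ 2.9.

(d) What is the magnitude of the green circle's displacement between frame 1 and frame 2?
1.9

The green circle moved from (0.7, 2.4) to (2.1, 1.1), a distance of √(1.4² + 1.3²) ≈ 1.9.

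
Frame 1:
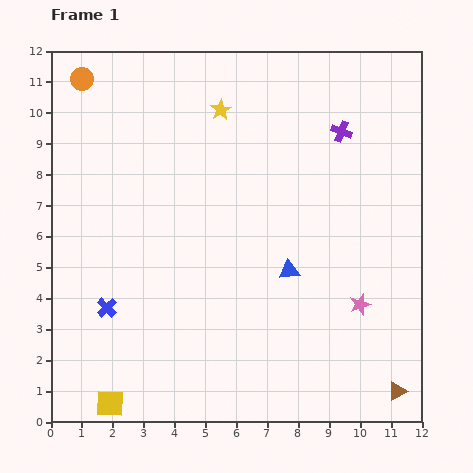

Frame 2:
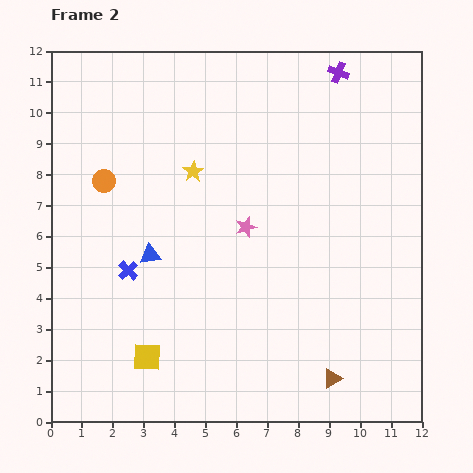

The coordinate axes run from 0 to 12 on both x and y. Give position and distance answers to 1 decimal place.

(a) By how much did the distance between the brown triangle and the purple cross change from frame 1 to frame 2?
+1.3

Distance in frame 1: 8.6. Distance in frame 2: 9.9.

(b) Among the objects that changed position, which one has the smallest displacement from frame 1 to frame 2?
the blue cross

(moved 1.4)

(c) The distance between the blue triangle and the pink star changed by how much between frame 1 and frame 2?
+0.7

Distance in frame 1: 2.5. Distance in frame 2: 3.2.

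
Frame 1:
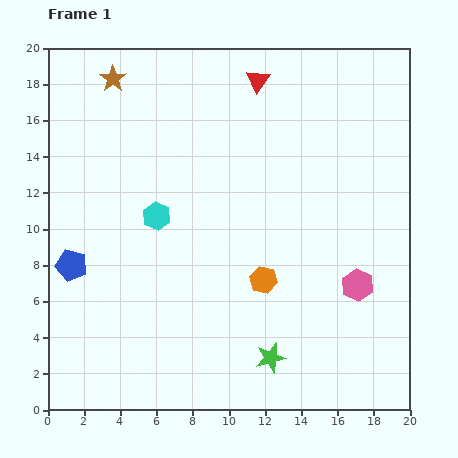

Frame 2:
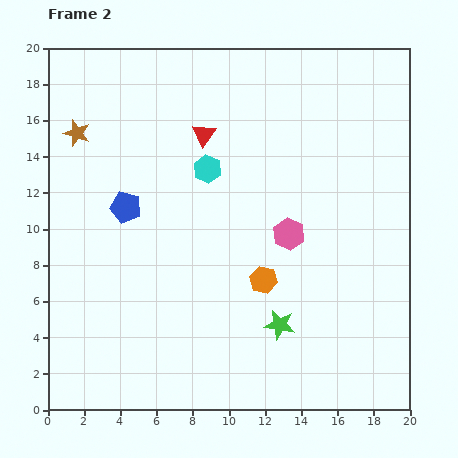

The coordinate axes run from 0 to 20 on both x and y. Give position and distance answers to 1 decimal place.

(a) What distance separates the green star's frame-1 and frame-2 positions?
1.9

The green star moved from (12.3, 2.9) to (12.8, 4.7), a distance of √(0.5² + 1.8²) ≈ 1.9.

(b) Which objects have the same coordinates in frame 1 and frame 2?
the orange hexagon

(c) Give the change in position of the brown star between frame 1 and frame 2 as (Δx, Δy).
(-2.0, -3.0)

The brown star was at (3.6, 18.3) in frame 1 and (1.6, 15.3) in frame 2.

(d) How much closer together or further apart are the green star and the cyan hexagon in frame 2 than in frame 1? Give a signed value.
-0.5

Distance in frame 1: 10.0. Distance in frame 2: 9.5.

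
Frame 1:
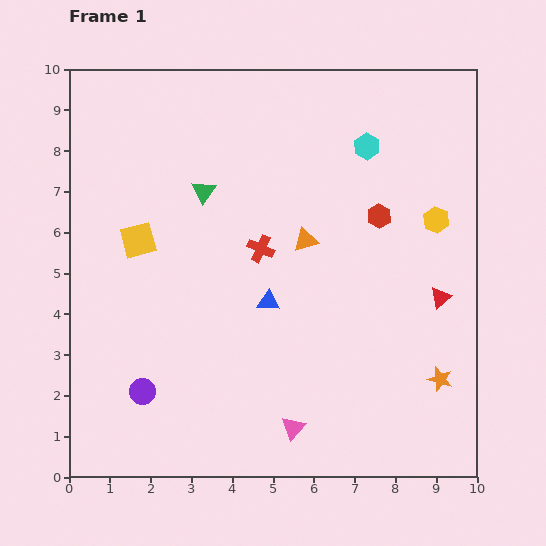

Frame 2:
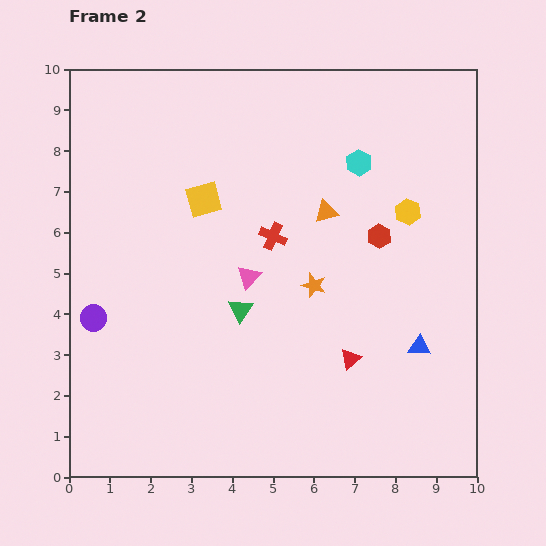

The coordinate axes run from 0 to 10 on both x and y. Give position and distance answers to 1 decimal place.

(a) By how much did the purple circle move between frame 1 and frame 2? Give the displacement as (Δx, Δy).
(-1.2, 1.8)

The purple circle was at (1.8, 2.1) in frame 1 and (0.6, 3.9) in frame 2.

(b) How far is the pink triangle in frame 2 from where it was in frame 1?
3.9

The pink triangle moved from (5.5, 1.2) to (4.4, 4.9), a distance of √(1.1² + 3.7²) ≈ 3.9.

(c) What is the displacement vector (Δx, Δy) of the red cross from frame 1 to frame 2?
(0.3, 0.3)

The red cross was at (4.7, 5.6) in frame 1 and (5.0, 5.9) in frame 2.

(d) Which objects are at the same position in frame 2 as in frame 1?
none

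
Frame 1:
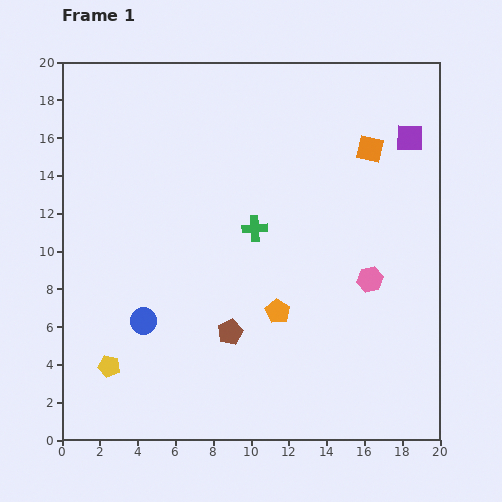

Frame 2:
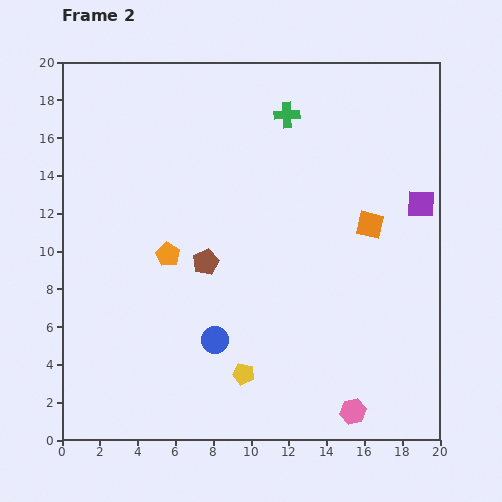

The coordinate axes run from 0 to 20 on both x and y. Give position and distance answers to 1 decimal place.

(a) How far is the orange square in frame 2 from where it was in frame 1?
4.0

The orange square moved from (16.3, 15.4) to (16.3, 11.4), a distance of √(0.0² + 4.0²) ≈ 4.0.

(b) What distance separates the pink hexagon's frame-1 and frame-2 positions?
7.1

The pink hexagon moved from (16.3, 8.5) to (15.4, 1.5), a distance of √(0.9² + 7.0²) ≈ 7.1.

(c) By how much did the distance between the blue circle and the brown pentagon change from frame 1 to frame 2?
-0.5

Distance in frame 1: 4.6. Distance in frame 2: 4.1.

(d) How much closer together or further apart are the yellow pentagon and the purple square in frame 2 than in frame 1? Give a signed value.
-7.0

Distance in frame 1: 20.0. Distance in frame 2: 13.0.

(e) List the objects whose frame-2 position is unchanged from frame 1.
none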